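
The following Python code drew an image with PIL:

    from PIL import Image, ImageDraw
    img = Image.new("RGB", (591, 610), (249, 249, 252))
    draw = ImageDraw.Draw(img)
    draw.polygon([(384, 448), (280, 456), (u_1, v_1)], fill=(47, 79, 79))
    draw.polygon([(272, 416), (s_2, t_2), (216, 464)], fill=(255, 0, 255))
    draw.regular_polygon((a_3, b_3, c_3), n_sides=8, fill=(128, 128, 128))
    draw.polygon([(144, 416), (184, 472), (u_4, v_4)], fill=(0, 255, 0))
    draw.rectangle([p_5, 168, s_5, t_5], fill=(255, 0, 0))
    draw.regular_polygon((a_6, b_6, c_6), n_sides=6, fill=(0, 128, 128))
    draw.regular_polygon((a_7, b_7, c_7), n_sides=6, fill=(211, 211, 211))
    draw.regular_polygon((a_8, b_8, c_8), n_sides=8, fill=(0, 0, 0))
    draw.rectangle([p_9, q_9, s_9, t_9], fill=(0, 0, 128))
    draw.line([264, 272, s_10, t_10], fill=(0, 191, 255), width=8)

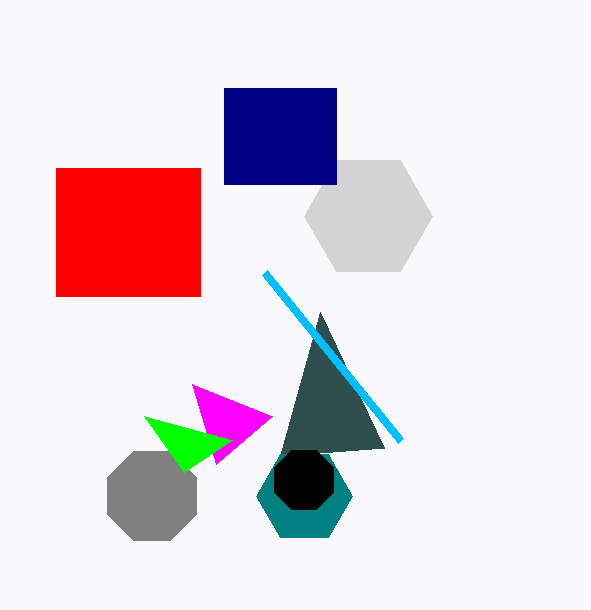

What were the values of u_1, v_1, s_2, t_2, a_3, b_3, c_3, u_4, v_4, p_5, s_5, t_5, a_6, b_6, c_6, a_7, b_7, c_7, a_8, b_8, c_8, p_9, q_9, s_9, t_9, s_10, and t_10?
u_1 = 320; v_1 = 312; s_2 = 192; t_2 = 384; a_3 = 152; b_3 = 496; c_3 = 48; u_4 = 232; v_4 = 440; p_5 = 56; s_5 = 200; t_5 = 296; a_6 = 304; b_6 = 496; c_6 = 48; a_7 = 368; b_7 = 216; c_7 = 64; a_8 = 304; b_8 = 480; c_8 = 32; p_9 = 224; q_9 = 88; s_9 = 336; t_9 = 184; s_10 = 400; t_10 = 440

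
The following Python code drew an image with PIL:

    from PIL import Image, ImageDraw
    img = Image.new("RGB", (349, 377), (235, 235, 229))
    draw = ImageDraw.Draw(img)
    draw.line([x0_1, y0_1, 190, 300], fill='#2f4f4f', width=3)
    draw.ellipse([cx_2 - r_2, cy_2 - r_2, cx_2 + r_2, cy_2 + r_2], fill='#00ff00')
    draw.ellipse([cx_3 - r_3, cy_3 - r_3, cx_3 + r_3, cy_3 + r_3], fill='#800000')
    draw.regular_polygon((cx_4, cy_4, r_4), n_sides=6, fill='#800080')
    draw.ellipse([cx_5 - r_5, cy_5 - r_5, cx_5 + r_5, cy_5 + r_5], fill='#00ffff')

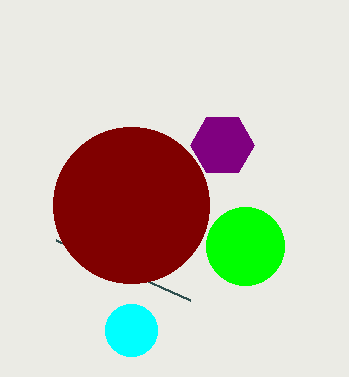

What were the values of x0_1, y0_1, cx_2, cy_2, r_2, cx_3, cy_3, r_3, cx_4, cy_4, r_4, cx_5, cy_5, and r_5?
x0_1 = 56
y0_1 = 240
cx_2 = 245
cy_2 = 246
r_2 = 39
cx_3 = 131
cy_3 = 205
r_3 = 78
cx_4 = 222
cy_4 = 145
r_4 = 32
cx_5 = 131
cy_5 = 330
r_5 = 26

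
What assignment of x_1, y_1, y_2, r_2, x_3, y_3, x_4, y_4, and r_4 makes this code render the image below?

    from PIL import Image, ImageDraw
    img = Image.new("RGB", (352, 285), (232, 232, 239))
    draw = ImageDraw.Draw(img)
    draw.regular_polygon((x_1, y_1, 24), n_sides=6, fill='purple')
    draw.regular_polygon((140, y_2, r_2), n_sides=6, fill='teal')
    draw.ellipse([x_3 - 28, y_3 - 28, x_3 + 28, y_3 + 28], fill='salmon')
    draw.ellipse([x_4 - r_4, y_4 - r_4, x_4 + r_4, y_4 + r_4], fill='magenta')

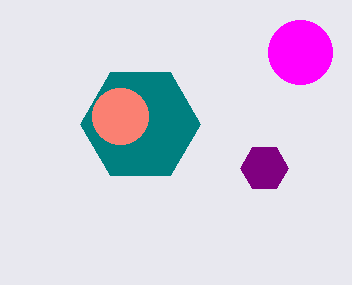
x_1 = 264, y_1 = 168, y_2 = 124, r_2 = 60, x_3 = 120, y_3 = 116, x_4 = 300, y_4 = 52, r_4 = 32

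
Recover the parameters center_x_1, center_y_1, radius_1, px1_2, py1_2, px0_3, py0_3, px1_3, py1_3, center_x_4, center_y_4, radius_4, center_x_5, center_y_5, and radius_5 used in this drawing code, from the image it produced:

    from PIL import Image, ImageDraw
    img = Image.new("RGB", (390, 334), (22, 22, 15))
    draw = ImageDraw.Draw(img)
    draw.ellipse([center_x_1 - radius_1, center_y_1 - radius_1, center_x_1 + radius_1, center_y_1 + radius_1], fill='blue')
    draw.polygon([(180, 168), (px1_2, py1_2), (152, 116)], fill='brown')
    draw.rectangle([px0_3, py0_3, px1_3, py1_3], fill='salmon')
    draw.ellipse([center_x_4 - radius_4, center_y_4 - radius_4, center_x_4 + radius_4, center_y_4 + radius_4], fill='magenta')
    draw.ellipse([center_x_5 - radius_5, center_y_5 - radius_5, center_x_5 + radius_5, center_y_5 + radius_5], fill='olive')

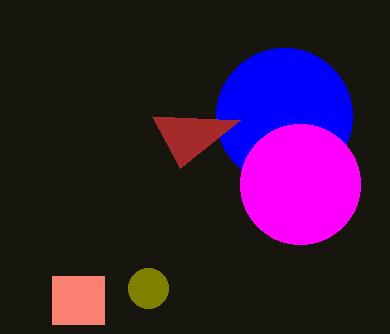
center_x_1 = 284; center_y_1 = 116; radius_1 = 68; px1_2 = 240; py1_2 = 120; px0_3 = 52; py0_3 = 276; px1_3 = 104; py1_3 = 324; center_x_4 = 300; center_y_4 = 184; radius_4 = 60; center_x_5 = 148; center_y_5 = 288; radius_5 = 20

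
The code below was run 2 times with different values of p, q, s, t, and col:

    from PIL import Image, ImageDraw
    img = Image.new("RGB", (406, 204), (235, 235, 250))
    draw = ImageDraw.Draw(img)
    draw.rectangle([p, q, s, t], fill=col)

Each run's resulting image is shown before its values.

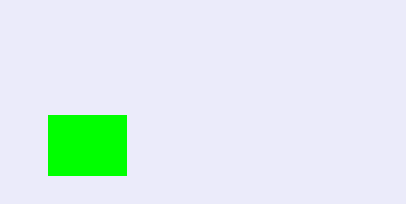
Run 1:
p = 48; q = 115; s = 126; t = 175; col = 'lime'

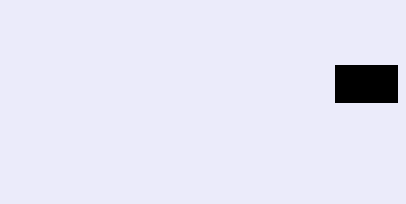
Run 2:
p = 335, q = 65, s = 397, t = 102, col = 'black'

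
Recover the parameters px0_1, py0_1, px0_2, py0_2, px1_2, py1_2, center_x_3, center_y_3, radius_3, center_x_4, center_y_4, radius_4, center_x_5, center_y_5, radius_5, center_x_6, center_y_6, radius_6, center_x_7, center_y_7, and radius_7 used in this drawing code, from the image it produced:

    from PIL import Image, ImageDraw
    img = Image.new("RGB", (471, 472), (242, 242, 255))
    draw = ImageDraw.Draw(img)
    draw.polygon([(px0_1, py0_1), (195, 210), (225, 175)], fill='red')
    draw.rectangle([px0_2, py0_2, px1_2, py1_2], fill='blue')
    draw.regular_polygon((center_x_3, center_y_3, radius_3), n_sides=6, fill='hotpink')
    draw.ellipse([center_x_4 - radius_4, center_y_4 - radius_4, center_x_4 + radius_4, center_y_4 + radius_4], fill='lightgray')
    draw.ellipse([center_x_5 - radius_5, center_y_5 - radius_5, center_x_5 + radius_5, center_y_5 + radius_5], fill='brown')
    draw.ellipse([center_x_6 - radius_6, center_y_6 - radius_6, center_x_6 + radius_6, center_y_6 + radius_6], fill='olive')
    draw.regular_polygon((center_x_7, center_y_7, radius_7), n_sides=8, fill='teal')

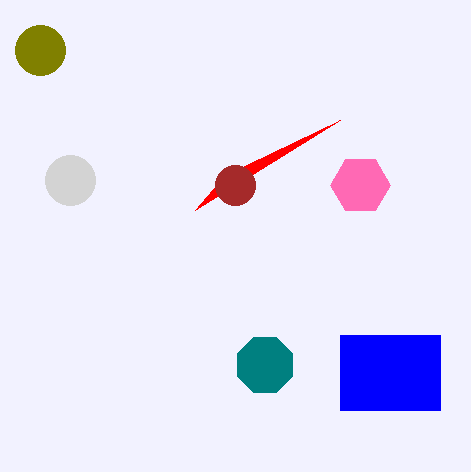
px0_1 = 340, py0_1 = 120, px0_2 = 340, py0_2 = 335, px1_2 = 440, py1_2 = 410, center_x_3 = 360, center_y_3 = 185, radius_3 = 30, center_x_4 = 70, center_y_4 = 180, radius_4 = 25, center_x_5 = 235, center_y_5 = 185, radius_5 = 20, center_x_6 = 40, center_y_6 = 50, radius_6 = 25, center_x_7 = 265, center_y_7 = 365, radius_7 = 30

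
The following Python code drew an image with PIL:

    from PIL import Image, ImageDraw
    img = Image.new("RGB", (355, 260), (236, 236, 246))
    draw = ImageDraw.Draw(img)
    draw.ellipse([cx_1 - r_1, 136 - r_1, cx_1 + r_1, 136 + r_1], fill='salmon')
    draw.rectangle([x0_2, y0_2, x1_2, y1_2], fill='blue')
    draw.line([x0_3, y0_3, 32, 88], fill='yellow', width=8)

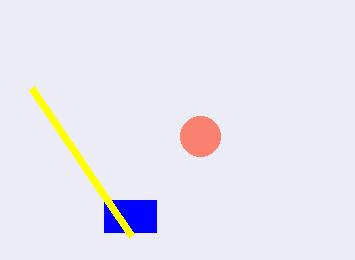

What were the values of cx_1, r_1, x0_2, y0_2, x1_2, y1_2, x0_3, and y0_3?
cx_1 = 200
r_1 = 20
x0_2 = 104
y0_2 = 200
x1_2 = 156
y1_2 = 232
x0_3 = 132
y0_3 = 236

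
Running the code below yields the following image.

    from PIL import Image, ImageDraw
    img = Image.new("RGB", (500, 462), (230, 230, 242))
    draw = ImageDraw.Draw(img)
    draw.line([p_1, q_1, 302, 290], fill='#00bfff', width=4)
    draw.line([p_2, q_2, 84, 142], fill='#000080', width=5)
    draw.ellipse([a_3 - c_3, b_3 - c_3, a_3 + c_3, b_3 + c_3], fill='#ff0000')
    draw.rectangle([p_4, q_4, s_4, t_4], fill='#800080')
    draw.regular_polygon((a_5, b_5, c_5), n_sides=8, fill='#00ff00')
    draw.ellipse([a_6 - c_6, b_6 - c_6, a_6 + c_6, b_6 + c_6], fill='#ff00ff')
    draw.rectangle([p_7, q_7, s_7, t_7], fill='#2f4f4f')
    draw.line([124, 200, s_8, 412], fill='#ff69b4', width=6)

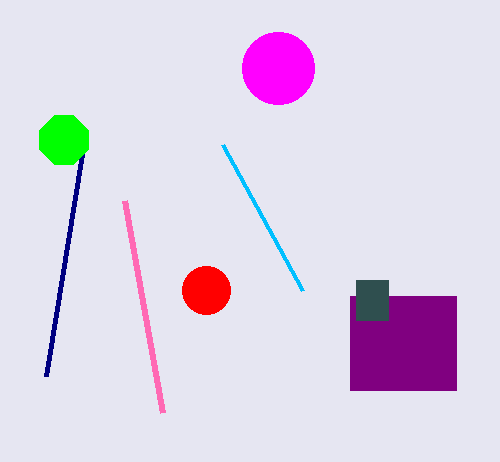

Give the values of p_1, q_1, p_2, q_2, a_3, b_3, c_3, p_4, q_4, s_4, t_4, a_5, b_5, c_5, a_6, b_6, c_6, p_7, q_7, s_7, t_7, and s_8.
p_1 = 222, q_1 = 144, p_2 = 46, q_2 = 376, a_3 = 206, b_3 = 290, c_3 = 24, p_4 = 350, q_4 = 296, s_4 = 456, t_4 = 390, a_5 = 64, b_5 = 140, c_5 = 26, a_6 = 278, b_6 = 68, c_6 = 36, p_7 = 356, q_7 = 280, s_7 = 388, t_7 = 320, s_8 = 162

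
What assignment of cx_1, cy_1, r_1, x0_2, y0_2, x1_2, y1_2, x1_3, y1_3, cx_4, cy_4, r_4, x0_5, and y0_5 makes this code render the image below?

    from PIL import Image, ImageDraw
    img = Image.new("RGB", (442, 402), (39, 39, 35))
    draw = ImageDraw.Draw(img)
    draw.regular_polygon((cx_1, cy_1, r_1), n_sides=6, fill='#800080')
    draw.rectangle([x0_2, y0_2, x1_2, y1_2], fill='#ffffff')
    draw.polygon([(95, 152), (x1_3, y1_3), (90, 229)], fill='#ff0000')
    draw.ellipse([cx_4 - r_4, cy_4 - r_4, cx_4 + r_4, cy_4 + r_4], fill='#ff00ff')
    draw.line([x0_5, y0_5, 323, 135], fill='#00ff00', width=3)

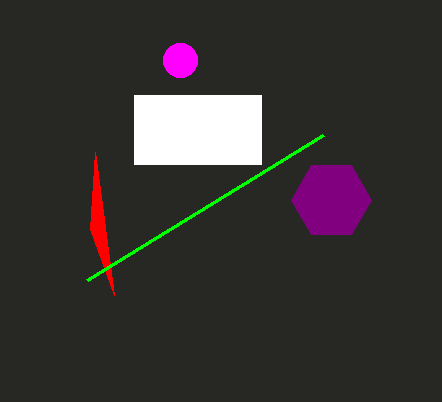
cx_1 = 331
cy_1 = 200
r_1 = 40
x0_2 = 134
y0_2 = 95
x1_2 = 261
y1_2 = 164
x1_3 = 114
y1_3 = 295
cx_4 = 180
cy_4 = 60
r_4 = 17
x0_5 = 87
y0_5 = 280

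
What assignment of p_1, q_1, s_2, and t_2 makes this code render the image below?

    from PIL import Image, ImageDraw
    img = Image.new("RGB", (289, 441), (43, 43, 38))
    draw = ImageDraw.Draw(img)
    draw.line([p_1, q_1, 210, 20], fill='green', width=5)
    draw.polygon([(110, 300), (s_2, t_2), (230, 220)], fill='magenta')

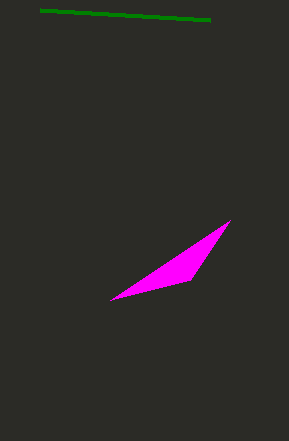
p_1 = 40
q_1 = 10
s_2 = 190
t_2 = 280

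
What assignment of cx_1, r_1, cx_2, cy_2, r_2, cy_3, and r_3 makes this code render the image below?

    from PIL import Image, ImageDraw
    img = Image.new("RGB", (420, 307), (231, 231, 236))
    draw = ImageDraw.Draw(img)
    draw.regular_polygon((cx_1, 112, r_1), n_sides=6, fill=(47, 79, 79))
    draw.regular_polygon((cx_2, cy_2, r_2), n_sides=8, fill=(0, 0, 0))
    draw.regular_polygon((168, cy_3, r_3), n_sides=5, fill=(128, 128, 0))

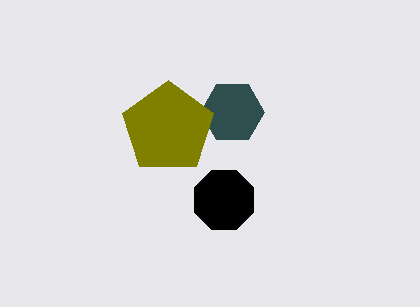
cx_1 = 232; r_1 = 32; cx_2 = 224; cy_2 = 200; r_2 = 32; cy_3 = 128; r_3 = 48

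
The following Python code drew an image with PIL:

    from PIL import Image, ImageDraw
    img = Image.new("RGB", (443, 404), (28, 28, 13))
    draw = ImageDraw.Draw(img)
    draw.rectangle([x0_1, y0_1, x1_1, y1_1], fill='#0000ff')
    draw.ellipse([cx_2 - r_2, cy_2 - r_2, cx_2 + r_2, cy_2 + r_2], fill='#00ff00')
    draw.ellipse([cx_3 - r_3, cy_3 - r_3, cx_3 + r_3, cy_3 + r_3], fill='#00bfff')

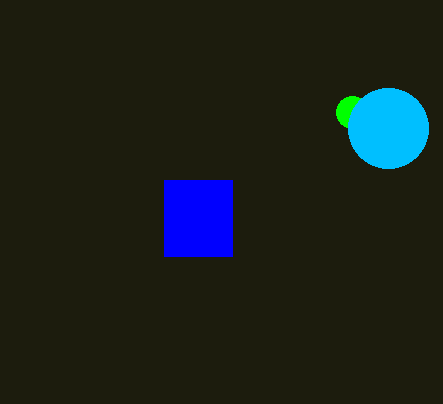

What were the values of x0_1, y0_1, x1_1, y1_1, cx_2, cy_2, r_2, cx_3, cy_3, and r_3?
x0_1 = 164; y0_1 = 180; x1_1 = 232; y1_1 = 256; cx_2 = 352; cy_2 = 112; r_2 = 16; cx_3 = 388; cy_3 = 128; r_3 = 40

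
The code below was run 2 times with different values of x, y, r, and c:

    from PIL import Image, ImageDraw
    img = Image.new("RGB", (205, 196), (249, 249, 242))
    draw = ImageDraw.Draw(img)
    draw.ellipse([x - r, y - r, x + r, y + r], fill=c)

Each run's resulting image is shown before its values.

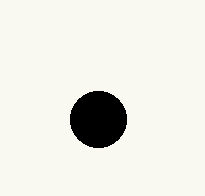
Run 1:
x = 98, y = 119, r = 28, c = 'black'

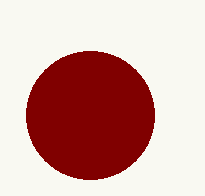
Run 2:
x = 90; y = 115; r = 64; c = 'maroon'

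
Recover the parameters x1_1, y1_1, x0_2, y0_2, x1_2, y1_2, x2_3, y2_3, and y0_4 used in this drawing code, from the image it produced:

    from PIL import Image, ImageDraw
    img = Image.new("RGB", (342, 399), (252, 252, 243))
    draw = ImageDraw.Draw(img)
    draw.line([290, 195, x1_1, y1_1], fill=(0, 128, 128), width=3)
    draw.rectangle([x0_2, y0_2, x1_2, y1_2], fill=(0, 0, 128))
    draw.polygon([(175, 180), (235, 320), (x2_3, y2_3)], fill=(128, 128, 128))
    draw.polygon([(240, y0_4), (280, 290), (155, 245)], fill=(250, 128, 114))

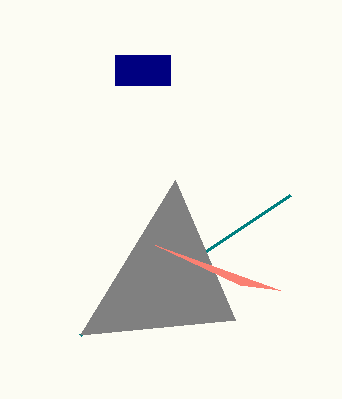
x1_1 = 80
y1_1 = 335
x0_2 = 115
y0_2 = 55
x1_2 = 170
y1_2 = 85
x2_3 = 80
y2_3 = 335
y0_4 = 285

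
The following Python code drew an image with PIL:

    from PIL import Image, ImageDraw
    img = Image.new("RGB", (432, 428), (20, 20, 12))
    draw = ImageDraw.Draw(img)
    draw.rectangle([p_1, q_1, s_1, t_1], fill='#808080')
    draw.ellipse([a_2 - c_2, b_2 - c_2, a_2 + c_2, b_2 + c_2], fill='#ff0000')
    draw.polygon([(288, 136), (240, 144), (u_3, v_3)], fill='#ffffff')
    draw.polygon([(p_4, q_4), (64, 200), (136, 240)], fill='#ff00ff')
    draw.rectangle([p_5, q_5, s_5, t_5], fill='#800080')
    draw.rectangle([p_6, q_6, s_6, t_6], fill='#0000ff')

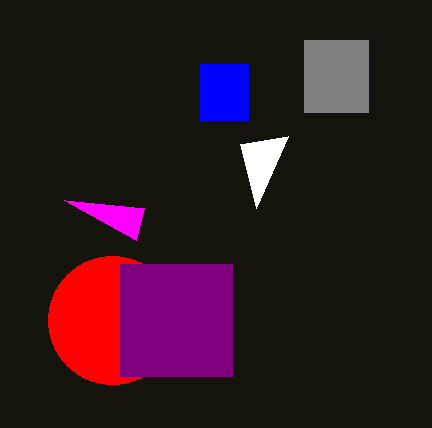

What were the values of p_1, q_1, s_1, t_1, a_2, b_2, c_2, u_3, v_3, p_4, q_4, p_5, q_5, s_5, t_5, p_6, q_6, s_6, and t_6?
p_1 = 304, q_1 = 40, s_1 = 368, t_1 = 112, a_2 = 112, b_2 = 320, c_2 = 64, u_3 = 256, v_3 = 208, p_4 = 144, q_4 = 208, p_5 = 120, q_5 = 264, s_5 = 232, t_5 = 376, p_6 = 200, q_6 = 64, s_6 = 248, t_6 = 120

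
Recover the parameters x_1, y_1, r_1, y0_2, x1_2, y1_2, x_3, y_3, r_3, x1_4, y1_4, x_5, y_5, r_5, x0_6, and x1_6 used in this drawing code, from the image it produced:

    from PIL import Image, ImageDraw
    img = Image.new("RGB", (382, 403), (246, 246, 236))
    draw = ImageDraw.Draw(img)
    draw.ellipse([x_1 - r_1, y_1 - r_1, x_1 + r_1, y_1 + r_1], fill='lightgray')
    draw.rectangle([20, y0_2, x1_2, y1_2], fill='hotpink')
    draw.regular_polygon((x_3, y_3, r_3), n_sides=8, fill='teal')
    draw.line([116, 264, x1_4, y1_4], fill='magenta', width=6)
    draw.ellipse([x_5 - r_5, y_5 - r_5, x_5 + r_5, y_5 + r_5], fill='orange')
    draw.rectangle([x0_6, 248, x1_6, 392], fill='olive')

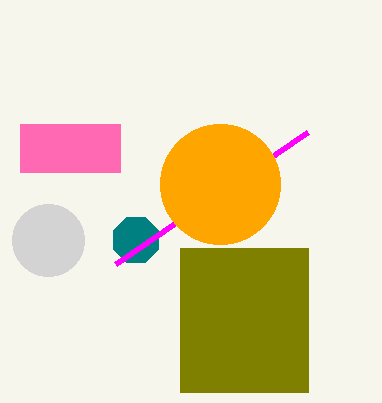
x_1 = 48
y_1 = 240
r_1 = 36
y0_2 = 124
x1_2 = 120
y1_2 = 172
x_3 = 136
y_3 = 240
r_3 = 24
x1_4 = 308
y1_4 = 132
x_5 = 220
y_5 = 184
r_5 = 60
x0_6 = 180
x1_6 = 308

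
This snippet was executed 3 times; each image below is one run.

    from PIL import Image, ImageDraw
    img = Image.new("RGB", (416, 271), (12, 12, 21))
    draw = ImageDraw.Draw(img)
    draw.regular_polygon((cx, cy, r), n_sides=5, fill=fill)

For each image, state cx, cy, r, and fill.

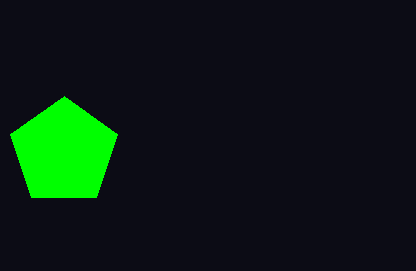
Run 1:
cx = 64
cy = 152
r = 56
fill = 'lime'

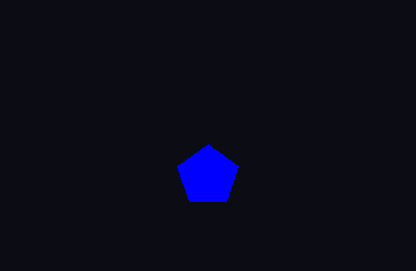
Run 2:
cx = 208, cy = 176, r = 32, fill = 'blue'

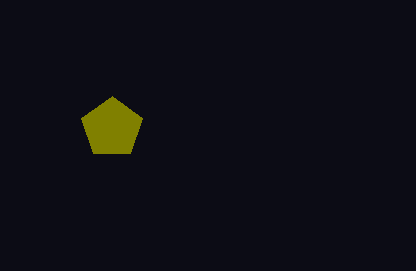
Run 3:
cx = 112; cy = 128; r = 32; fill = 'olive'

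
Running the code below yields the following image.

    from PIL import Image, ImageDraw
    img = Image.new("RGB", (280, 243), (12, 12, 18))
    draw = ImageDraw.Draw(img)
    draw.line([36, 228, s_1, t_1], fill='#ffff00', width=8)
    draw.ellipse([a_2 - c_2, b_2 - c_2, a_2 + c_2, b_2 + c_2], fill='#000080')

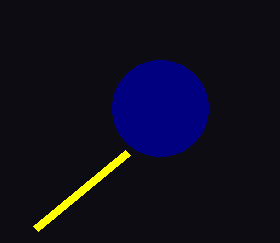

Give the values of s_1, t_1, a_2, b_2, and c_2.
s_1 = 128; t_1 = 152; a_2 = 160; b_2 = 108; c_2 = 48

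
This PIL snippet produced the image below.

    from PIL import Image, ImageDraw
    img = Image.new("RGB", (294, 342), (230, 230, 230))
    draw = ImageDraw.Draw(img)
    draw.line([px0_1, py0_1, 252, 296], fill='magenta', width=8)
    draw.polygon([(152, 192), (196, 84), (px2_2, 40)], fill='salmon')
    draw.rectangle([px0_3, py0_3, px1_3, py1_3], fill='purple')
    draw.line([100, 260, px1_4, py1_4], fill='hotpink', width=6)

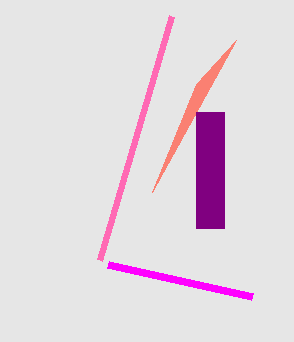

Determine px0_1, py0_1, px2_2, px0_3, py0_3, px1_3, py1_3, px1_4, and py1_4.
px0_1 = 108; py0_1 = 264; px2_2 = 236; px0_3 = 196; py0_3 = 112; px1_3 = 224; py1_3 = 228; px1_4 = 172; py1_4 = 16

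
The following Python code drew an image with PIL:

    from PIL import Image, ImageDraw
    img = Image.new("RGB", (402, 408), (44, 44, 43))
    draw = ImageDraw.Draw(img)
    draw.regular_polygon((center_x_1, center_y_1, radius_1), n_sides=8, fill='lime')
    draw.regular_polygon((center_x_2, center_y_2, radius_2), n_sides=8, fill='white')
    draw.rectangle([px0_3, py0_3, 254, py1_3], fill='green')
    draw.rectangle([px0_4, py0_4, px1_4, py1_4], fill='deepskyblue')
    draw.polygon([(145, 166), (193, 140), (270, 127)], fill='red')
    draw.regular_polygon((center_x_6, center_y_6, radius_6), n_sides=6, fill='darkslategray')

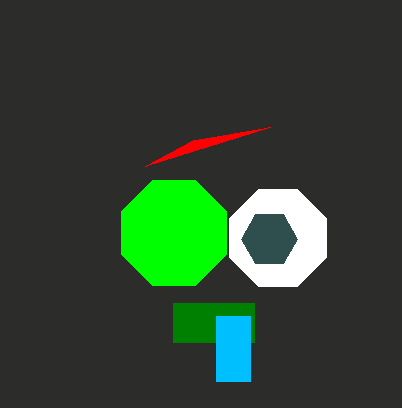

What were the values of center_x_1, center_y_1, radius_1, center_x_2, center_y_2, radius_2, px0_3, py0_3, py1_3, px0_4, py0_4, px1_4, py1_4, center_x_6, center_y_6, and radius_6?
center_x_1 = 174, center_y_1 = 233, radius_1 = 57, center_x_2 = 278, center_y_2 = 238, radius_2 = 52, px0_3 = 173, py0_3 = 303, py1_3 = 342, px0_4 = 216, py0_4 = 316, px1_4 = 250, py1_4 = 381, center_x_6 = 269, center_y_6 = 239, radius_6 = 28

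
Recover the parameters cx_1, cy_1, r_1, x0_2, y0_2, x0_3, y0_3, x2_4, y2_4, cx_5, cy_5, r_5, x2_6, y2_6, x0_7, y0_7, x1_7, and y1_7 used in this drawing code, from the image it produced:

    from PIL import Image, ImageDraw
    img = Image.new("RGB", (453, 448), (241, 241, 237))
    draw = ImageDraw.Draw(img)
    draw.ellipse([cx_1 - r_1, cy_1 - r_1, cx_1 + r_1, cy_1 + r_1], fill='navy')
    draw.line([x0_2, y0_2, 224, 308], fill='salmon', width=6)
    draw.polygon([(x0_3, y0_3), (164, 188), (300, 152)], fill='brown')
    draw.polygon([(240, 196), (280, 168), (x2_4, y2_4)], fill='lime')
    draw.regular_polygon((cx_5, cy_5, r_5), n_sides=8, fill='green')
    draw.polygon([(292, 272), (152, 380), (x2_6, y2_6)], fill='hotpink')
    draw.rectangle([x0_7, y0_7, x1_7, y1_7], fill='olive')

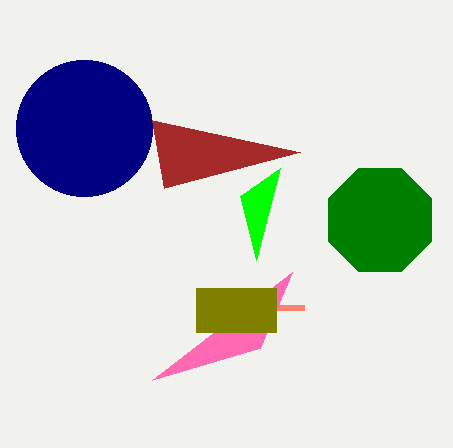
cx_1 = 84
cy_1 = 128
r_1 = 68
x0_2 = 304
y0_2 = 308
x0_3 = 152
y0_3 = 120
x2_4 = 256
y2_4 = 260
cx_5 = 380
cy_5 = 220
r_5 = 56
x2_6 = 260
y2_6 = 348
x0_7 = 196
y0_7 = 288
x1_7 = 276
y1_7 = 332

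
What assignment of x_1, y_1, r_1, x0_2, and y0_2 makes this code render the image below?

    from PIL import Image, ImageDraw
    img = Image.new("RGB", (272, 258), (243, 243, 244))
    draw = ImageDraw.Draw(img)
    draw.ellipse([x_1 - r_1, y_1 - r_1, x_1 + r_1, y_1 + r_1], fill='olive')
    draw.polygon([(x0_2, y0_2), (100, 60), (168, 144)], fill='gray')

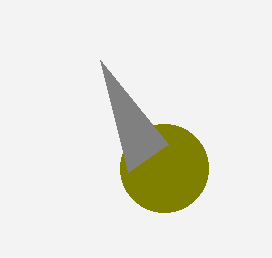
x_1 = 164; y_1 = 168; r_1 = 44; x0_2 = 128; y0_2 = 172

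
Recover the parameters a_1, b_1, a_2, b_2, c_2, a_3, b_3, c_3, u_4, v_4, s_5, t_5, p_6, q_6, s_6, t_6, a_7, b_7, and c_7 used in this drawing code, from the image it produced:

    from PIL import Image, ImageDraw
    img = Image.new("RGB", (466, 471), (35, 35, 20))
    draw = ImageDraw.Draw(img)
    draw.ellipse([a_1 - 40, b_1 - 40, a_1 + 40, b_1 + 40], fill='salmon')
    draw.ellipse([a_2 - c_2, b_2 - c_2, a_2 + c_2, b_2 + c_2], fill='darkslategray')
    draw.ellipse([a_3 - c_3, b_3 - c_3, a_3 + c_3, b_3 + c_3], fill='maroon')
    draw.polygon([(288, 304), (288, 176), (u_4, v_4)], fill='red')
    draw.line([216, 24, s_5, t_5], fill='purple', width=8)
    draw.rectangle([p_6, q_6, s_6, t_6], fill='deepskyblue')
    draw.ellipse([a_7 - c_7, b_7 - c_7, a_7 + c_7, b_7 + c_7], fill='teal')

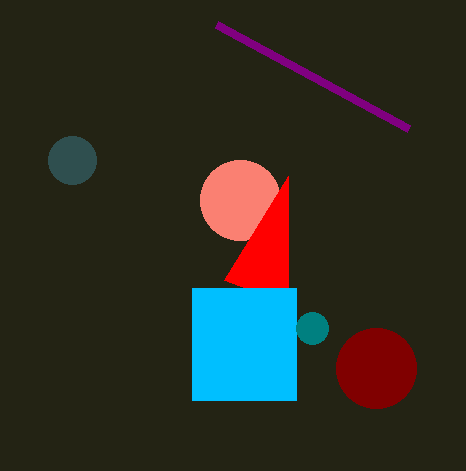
a_1 = 240; b_1 = 200; a_2 = 72; b_2 = 160; c_2 = 24; a_3 = 376; b_3 = 368; c_3 = 40; u_4 = 224; v_4 = 280; s_5 = 408; t_5 = 128; p_6 = 192; q_6 = 288; s_6 = 296; t_6 = 400; a_7 = 312; b_7 = 328; c_7 = 16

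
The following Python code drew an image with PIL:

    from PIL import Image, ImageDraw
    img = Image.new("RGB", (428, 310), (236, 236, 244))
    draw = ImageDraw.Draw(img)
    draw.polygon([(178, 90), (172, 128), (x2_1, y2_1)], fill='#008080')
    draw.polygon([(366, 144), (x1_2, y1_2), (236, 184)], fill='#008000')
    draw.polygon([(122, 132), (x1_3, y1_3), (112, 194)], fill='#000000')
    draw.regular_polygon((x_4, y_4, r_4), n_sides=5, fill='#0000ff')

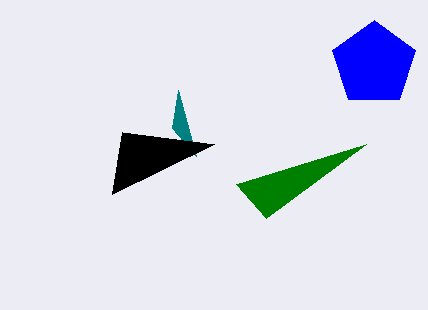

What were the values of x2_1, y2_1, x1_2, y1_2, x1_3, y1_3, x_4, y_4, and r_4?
x2_1 = 196; y2_1 = 156; x1_2 = 266; y1_2 = 218; x1_3 = 214; y1_3 = 144; x_4 = 374; y_4 = 64; r_4 = 44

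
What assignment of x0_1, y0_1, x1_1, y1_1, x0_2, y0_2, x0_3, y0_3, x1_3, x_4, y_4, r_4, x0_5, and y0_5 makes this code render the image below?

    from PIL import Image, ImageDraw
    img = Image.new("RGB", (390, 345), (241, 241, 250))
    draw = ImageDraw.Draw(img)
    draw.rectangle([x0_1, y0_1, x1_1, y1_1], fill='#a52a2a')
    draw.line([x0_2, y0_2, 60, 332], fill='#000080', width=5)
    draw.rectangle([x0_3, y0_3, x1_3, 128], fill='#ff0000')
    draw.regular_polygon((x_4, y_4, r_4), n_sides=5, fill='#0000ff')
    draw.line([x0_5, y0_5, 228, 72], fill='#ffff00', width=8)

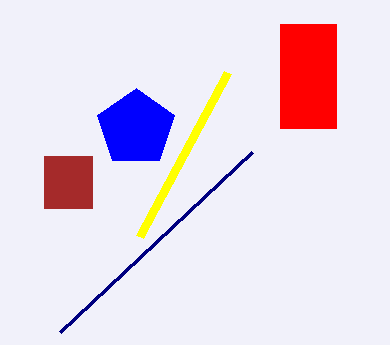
x0_1 = 44
y0_1 = 156
x1_1 = 92
y1_1 = 208
x0_2 = 252
y0_2 = 152
x0_3 = 280
y0_3 = 24
x1_3 = 336
x_4 = 136
y_4 = 128
r_4 = 40
x0_5 = 140
y0_5 = 236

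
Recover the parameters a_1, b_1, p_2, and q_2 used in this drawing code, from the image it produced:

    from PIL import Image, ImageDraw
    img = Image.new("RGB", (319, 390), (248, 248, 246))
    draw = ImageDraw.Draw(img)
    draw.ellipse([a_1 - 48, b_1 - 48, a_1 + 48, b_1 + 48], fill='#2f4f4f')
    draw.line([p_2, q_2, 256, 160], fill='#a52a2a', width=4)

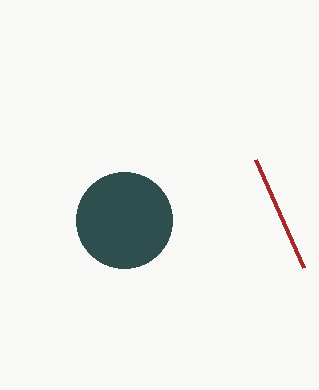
a_1 = 124; b_1 = 220; p_2 = 304; q_2 = 268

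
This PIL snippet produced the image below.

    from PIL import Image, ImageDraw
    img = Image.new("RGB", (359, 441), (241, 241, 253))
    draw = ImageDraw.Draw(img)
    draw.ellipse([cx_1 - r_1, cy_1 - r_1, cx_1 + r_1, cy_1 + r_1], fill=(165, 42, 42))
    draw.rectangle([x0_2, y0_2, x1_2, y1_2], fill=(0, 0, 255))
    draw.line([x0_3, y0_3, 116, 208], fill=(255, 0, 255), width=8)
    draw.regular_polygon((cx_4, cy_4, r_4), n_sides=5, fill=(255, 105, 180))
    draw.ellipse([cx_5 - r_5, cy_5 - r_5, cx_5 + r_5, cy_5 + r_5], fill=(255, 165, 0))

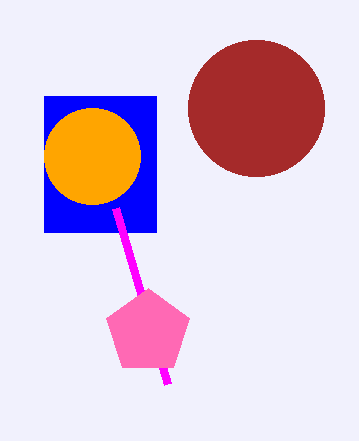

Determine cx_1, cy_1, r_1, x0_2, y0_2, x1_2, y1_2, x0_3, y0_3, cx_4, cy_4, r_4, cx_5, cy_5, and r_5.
cx_1 = 256; cy_1 = 108; r_1 = 68; x0_2 = 44; y0_2 = 96; x1_2 = 156; y1_2 = 232; x0_3 = 168; y0_3 = 384; cx_4 = 148; cy_4 = 332; r_4 = 44; cx_5 = 92; cy_5 = 156; r_5 = 48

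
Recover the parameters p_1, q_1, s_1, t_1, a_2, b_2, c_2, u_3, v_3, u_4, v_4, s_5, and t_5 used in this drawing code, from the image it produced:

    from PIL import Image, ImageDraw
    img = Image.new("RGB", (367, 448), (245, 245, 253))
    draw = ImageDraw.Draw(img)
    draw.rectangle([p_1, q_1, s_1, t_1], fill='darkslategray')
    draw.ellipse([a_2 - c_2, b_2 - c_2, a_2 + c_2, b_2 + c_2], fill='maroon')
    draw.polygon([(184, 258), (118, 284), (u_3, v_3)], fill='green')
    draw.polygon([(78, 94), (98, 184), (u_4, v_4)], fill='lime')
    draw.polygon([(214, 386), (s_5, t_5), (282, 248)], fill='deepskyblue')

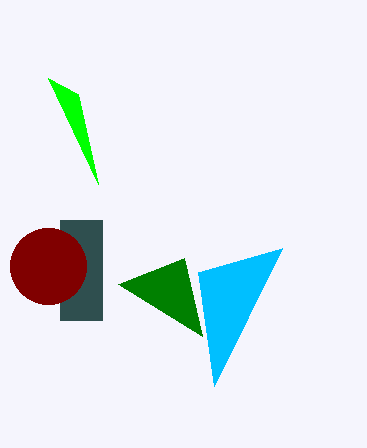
p_1 = 60; q_1 = 220; s_1 = 102; t_1 = 320; a_2 = 48; b_2 = 266; c_2 = 38; u_3 = 202; v_3 = 336; u_4 = 48; v_4 = 78; s_5 = 198; t_5 = 272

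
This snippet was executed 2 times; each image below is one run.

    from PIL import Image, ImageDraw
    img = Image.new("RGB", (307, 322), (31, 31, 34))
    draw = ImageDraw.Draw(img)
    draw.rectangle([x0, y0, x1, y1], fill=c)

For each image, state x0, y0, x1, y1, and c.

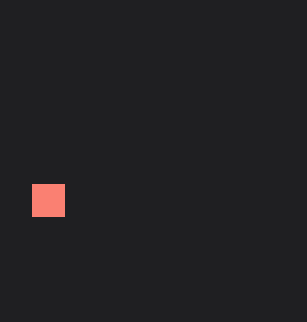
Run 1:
x0 = 32, y0 = 184, x1 = 64, y1 = 216, c = 'salmon'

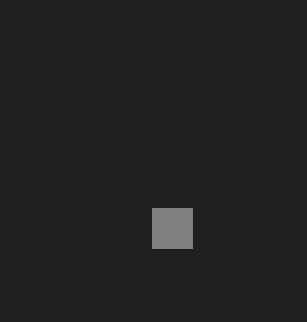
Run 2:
x0 = 152
y0 = 208
x1 = 192
y1 = 248
c = 'gray'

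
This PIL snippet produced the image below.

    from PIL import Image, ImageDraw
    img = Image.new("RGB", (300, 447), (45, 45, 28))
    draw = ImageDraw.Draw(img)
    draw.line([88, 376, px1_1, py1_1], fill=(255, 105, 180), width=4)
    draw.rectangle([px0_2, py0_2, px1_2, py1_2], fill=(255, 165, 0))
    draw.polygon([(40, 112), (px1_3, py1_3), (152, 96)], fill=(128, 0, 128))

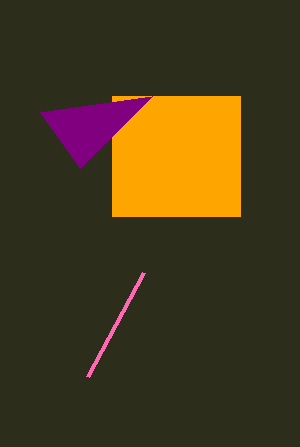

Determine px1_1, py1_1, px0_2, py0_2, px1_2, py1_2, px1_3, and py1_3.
px1_1 = 144; py1_1 = 272; px0_2 = 112; py0_2 = 96; px1_2 = 240; py1_2 = 216; px1_3 = 80; py1_3 = 168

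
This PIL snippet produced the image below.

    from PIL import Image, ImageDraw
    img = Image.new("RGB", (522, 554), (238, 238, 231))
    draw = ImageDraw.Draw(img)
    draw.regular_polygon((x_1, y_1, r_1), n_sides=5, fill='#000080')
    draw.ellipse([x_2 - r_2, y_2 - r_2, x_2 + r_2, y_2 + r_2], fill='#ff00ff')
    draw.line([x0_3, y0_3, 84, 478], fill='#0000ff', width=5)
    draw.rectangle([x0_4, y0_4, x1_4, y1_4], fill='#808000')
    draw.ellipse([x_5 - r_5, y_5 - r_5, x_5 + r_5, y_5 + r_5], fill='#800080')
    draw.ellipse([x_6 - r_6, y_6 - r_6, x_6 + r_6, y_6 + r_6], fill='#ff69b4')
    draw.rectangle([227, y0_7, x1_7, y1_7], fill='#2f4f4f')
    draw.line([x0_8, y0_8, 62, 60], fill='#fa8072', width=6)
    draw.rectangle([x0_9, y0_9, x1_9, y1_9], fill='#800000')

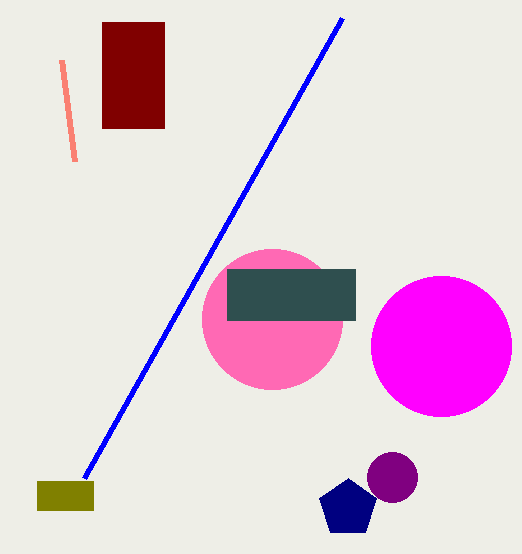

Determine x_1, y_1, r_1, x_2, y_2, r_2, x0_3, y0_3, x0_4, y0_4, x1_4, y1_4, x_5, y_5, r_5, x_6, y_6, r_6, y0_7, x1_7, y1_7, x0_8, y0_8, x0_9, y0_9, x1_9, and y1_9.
x_1 = 348, y_1 = 508, r_1 = 30, x_2 = 441, y_2 = 346, r_2 = 70, x0_3 = 342, y0_3 = 18, x0_4 = 37, y0_4 = 481, x1_4 = 93, y1_4 = 510, x_5 = 392, y_5 = 477, r_5 = 25, x_6 = 272, y_6 = 319, r_6 = 70, y0_7 = 269, x1_7 = 355, y1_7 = 320, x0_8 = 75, y0_8 = 161, x0_9 = 102, y0_9 = 22, x1_9 = 164, y1_9 = 128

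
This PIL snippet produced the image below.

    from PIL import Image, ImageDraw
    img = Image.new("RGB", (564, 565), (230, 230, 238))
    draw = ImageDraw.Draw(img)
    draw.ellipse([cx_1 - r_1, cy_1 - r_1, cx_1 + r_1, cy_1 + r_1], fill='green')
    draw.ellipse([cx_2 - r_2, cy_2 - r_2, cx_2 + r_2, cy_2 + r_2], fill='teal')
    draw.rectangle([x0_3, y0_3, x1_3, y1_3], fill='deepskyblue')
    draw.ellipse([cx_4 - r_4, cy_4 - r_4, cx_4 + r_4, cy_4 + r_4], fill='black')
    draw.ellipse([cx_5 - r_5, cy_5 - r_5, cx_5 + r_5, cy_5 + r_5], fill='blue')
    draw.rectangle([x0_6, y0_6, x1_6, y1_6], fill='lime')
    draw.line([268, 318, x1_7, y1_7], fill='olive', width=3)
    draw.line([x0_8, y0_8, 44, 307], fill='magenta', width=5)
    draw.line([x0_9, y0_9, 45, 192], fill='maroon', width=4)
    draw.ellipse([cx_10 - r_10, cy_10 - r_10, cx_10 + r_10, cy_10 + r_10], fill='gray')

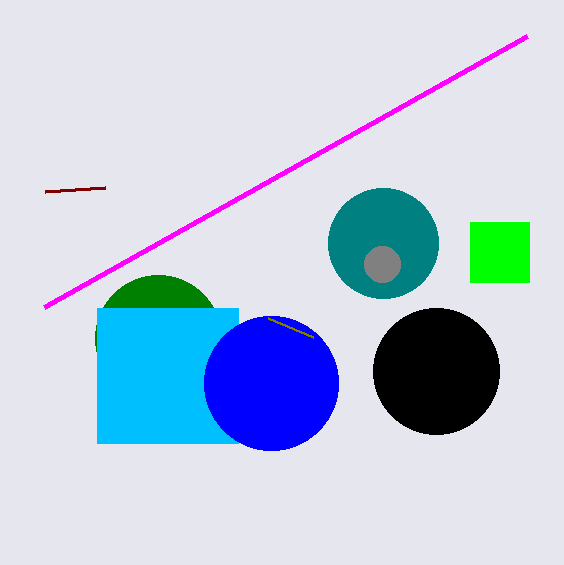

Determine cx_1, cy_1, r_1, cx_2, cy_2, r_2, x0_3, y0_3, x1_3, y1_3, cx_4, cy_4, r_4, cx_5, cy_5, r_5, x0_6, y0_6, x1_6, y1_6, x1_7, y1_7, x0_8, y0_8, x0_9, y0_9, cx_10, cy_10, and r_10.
cx_1 = 158, cy_1 = 338, r_1 = 63, cx_2 = 383, cy_2 = 243, r_2 = 55, x0_3 = 97, y0_3 = 308, x1_3 = 238, y1_3 = 443, cx_4 = 436, cy_4 = 371, r_4 = 63, cx_5 = 271, cy_5 = 383, r_5 = 67, x0_6 = 470, y0_6 = 222, x1_6 = 529, y1_6 = 282, x1_7 = 313, y1_7 = 337, x0_8 = 527, y0_8 = 36, x0_9 = 105, y0_9 = 188, cx_10 = 382, cy_10 = 264, r_10 = 18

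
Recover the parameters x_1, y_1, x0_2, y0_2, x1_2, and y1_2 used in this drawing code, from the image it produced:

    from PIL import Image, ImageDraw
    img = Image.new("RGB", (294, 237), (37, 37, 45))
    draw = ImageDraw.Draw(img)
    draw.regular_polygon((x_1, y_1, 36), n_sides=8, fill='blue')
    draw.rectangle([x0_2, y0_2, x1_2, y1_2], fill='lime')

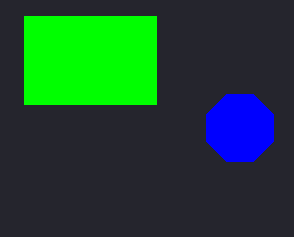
x_1 = 240; y_1 = 128; x0_2 = 24; y0_2 = 16; x1_2 = 156; y1_2 = 104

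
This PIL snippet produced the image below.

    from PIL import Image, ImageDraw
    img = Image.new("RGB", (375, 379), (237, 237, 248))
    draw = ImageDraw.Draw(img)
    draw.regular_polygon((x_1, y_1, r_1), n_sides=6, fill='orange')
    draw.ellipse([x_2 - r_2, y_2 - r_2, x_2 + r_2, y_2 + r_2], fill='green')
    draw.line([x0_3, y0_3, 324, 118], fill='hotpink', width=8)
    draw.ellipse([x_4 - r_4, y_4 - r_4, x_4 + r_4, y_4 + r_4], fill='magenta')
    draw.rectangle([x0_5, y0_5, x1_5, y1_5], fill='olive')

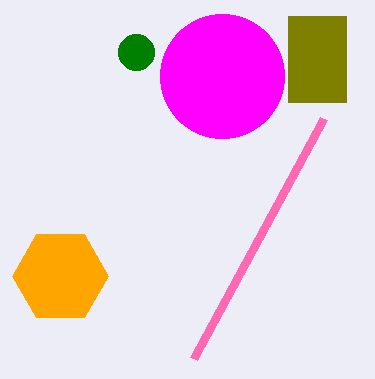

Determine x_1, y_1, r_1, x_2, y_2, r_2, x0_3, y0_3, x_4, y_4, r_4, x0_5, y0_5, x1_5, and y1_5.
x_1 = 60
y_1 = 276
r_1 = 48
x_2 = 136
y_2 = 52
r_2 = 18
x0_3 = 194
y0_3 = 358
x_4 = 222
y_4 = 76
r_4 = 62
x0_5 = 288
y0_5 = 16
x1_5 = 346
y1_5 = 102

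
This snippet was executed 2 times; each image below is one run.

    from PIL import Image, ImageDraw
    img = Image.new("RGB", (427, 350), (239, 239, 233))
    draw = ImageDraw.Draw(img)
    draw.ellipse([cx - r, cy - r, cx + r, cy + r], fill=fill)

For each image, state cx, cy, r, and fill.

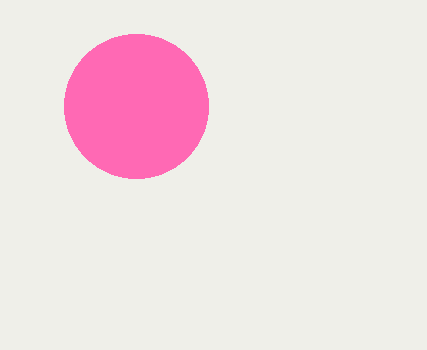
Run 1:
cx = 136; cy = 106; r = 72; fill = 'hotpink'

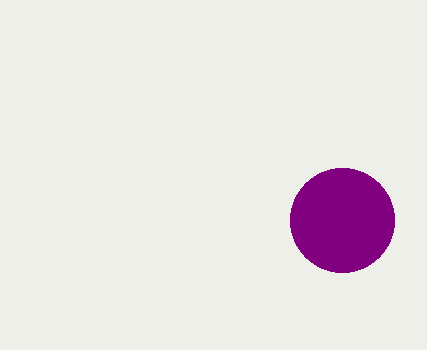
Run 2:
cx = 342; cy = 220; r = 52; fill = 'purple'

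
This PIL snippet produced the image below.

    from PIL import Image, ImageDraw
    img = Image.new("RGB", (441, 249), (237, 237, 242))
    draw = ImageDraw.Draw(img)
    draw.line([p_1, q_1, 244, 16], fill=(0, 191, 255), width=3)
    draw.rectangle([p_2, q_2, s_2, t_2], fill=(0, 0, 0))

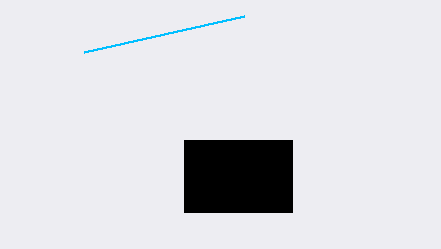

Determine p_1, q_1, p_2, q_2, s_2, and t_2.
p_1 = 84; q_1 = 52; p_2 = 184; q_2 = 140; s_2 = 292; t_2 = 212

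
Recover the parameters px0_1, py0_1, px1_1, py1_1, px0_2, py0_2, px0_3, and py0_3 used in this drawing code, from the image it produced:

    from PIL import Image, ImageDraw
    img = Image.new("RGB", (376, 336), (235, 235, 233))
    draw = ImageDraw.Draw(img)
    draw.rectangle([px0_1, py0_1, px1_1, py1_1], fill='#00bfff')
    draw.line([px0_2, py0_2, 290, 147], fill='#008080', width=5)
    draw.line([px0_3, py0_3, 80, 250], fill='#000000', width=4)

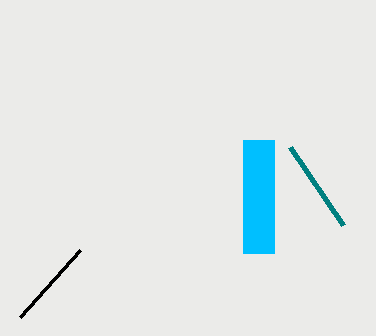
px0_1 = 243, py0_1 = 140, px1_1 = 274, py1_1 = 253, px0_2 = 343, py0_2 = 225, px0_3 = 20, py0_3 = 317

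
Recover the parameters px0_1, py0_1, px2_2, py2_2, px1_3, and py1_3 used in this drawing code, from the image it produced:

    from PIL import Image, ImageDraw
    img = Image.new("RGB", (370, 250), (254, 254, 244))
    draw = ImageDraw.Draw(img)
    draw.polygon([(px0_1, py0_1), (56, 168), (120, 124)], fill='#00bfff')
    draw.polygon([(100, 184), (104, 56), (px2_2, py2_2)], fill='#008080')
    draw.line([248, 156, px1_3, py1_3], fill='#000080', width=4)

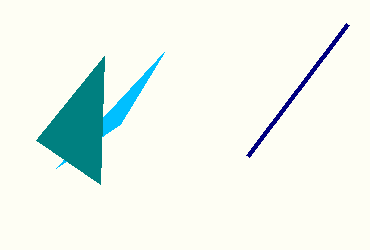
px0_1 = 164
py0_1 = 52
px2_2 = 36
py2_2 = 140
px1_3 = 348
py1_3 = 24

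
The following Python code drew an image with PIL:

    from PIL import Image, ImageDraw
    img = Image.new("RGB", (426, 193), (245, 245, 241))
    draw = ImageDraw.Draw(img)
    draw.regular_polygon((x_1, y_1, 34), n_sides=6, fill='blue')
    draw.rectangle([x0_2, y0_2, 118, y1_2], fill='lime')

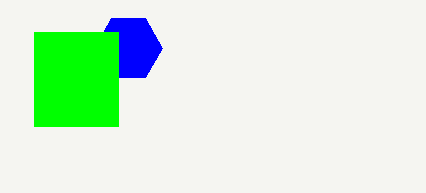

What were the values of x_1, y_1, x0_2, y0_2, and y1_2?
x_1 = 128; y_1 = 48; x0_2 = 34; y0_2 = 32; y1_2 = 126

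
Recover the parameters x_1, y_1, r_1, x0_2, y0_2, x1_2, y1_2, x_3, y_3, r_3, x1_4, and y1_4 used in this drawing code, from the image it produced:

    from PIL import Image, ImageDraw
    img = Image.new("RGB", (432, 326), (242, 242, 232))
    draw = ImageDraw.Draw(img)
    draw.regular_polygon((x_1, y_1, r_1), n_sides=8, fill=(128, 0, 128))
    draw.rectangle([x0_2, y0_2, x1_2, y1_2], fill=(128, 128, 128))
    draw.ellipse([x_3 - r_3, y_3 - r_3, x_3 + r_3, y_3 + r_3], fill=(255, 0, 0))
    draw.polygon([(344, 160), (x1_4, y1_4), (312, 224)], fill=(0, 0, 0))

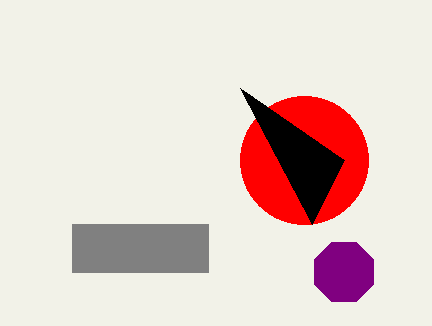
x_1 = 344, y_1 = 272, r_1 = 32, x0_2 = 72, y0_2 = 224, x1_2 = 208, y1_2 = 272, x_3 = 304, y_3 = 160, r_3 = 64, x1_4 = 240, y1_4 = 88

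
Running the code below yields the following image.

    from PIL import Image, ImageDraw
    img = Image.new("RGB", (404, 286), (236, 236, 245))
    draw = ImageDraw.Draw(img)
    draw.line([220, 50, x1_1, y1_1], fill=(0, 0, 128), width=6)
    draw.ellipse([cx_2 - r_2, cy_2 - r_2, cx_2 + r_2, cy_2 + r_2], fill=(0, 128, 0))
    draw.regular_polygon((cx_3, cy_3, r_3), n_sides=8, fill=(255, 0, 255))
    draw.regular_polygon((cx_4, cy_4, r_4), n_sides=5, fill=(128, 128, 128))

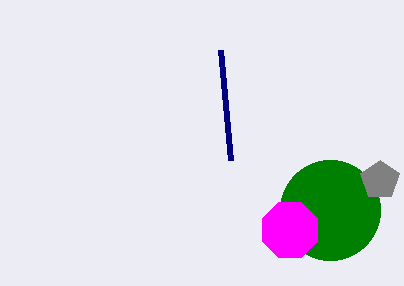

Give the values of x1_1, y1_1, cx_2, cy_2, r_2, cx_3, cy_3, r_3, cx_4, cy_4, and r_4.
x1_1 = 230
y1_1 = 160
cx_2 = 330
cy_2 = 210
r_2 = 50
cx_3 = 290
cy_3 = 230
r_3 = 30
cx_4 = 380
cy_4 = 180
r_4 = 20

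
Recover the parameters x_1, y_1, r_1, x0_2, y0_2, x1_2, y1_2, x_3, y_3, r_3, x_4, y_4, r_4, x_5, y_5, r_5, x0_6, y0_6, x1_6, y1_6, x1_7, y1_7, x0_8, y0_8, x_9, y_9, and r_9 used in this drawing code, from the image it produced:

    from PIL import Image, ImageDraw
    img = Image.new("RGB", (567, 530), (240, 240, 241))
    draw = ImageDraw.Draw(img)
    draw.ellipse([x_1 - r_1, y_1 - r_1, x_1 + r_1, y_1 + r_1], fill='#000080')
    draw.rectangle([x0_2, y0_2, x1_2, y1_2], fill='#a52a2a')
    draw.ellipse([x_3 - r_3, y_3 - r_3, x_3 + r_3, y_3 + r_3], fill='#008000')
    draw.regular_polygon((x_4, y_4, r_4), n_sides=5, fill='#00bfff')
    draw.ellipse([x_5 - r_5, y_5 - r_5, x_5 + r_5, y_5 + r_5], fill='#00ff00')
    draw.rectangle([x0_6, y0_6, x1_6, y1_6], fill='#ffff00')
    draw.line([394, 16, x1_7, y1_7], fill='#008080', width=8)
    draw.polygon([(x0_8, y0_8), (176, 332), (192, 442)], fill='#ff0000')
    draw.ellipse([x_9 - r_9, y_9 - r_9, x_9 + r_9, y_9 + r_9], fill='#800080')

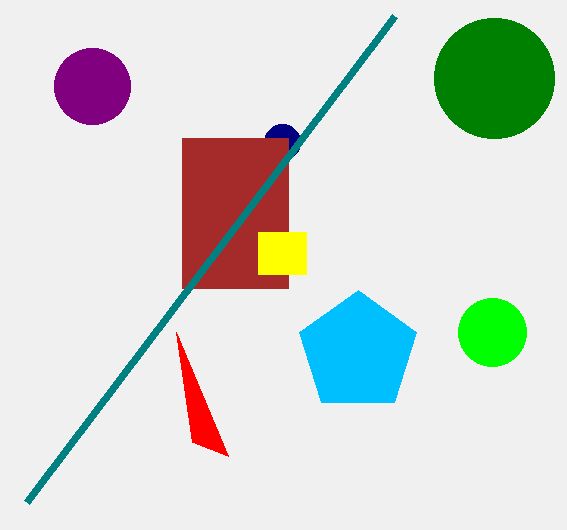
x_1 = 282, y_1 = 142, r_1 = 18, x0_2 = 182, y0_2 = 138, x1_2 = 288, y1_2 = 288, x_3 = 494, y_3 = 78, r_3 = 60, x_4 = 358, y_4 = 352, r_4 = 62, x_5 = 492, y_5 = 332, r_5 = 34, x0_6 = 258, y0_6 = 232, x1_6 = 306, y1_6 = 274, x1_7 = 26, y1_7 = 502, x0_8 = 228, y0_8 = 456, x_9 = 92, y_9 = 86, r_9 = 38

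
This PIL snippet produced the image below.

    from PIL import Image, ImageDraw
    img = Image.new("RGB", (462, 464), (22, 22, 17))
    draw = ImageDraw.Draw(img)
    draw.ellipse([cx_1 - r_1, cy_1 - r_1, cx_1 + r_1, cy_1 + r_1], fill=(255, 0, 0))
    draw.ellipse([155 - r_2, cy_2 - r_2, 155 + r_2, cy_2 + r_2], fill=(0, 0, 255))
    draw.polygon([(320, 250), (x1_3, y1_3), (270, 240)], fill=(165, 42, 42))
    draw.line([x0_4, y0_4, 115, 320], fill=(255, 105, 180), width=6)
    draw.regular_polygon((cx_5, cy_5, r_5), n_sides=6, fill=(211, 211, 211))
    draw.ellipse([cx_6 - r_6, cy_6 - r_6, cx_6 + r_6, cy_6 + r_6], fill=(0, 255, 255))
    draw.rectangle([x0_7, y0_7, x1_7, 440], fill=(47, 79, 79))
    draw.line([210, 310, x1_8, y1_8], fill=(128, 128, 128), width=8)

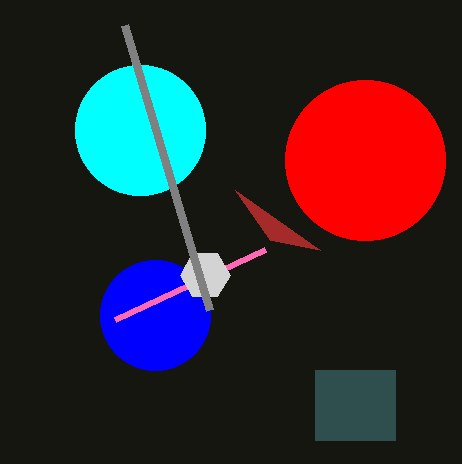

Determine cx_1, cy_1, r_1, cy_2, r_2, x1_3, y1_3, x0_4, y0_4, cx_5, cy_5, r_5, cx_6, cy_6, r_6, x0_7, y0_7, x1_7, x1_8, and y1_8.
cx_1 = 365
cy_1 = 160
r_1 = 80
cy_2 = 315
r_2 = 55
x1_3 = 235
y1_3 = 190
x0_4 = 265
y0_4 = 250
cx_5 = 205
cy_5 = 275
r_5 = 25
cx_6 = 140
cy_6 = 130
r_6 = 65
x0_7 = 315
y0_7 = 370
x1_7 = 395
x1_8 = 125
y1_8 = 25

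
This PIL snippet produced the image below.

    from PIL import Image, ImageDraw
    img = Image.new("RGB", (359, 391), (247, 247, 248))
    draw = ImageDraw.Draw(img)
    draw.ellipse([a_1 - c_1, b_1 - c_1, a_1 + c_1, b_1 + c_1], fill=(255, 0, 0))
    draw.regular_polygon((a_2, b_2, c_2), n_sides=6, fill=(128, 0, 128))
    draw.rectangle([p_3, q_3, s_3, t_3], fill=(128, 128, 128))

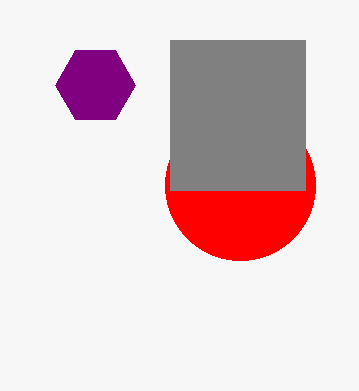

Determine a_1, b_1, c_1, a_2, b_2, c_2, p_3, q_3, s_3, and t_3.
a_1 = 240; b_1 = 185; c_1 = 75; a_2 = 95; b_2 = 85; c_2 = 40; p_3 = 170; q_3 = 40; s_3 = 305; t_3 = 190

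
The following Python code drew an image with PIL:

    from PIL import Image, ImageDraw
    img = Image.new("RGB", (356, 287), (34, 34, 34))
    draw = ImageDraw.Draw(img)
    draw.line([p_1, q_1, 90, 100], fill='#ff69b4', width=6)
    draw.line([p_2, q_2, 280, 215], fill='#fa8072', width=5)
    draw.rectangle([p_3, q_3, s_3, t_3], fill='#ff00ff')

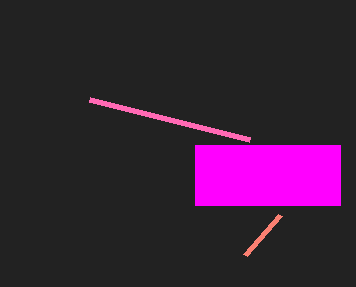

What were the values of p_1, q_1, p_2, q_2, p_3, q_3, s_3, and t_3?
p_1 = 250
q_1 = 140
p_2 = 245
q_2 = 255
p_3 = 195
q_3 = 145
s_3 = 340
t_3 = 205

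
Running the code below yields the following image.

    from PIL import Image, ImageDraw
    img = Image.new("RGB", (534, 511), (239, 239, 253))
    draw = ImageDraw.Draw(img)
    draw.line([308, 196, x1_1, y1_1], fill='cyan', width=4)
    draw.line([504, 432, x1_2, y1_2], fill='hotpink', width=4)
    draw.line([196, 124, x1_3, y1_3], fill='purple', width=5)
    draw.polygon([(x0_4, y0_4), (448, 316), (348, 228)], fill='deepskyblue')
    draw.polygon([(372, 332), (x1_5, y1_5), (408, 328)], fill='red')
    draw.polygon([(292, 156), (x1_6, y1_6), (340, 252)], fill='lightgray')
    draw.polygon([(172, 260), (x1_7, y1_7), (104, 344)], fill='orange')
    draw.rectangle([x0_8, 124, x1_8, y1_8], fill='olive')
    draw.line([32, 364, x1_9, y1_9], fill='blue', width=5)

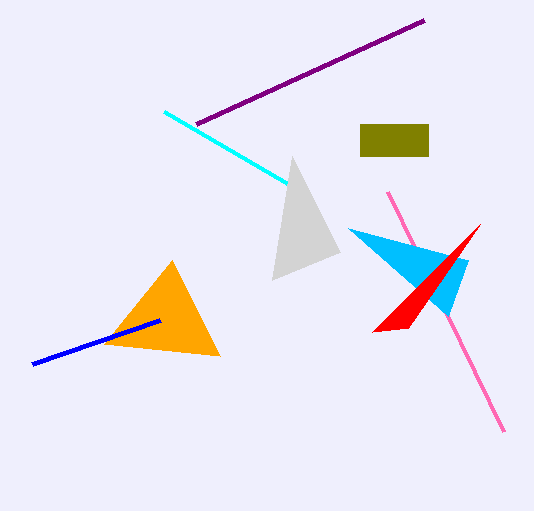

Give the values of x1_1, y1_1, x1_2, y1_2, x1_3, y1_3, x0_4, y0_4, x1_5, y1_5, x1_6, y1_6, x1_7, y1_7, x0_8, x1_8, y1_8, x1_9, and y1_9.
x1_1 = 164
y1_1 = 112
x1_2 = 388
y1_2 = 192
x1_3 = 424
y1_3 = 20
x0_4 = 468
y0_4 = 260
x1_5 = 480
y1_5 = 224
x1_6 = 272
y1_6 = 280
x1_7 = 220
y1_7 = 356
x0_8 = 360
x1_8 = 428
y1_8 = 156
x1_9 = 160
y1_9 = 320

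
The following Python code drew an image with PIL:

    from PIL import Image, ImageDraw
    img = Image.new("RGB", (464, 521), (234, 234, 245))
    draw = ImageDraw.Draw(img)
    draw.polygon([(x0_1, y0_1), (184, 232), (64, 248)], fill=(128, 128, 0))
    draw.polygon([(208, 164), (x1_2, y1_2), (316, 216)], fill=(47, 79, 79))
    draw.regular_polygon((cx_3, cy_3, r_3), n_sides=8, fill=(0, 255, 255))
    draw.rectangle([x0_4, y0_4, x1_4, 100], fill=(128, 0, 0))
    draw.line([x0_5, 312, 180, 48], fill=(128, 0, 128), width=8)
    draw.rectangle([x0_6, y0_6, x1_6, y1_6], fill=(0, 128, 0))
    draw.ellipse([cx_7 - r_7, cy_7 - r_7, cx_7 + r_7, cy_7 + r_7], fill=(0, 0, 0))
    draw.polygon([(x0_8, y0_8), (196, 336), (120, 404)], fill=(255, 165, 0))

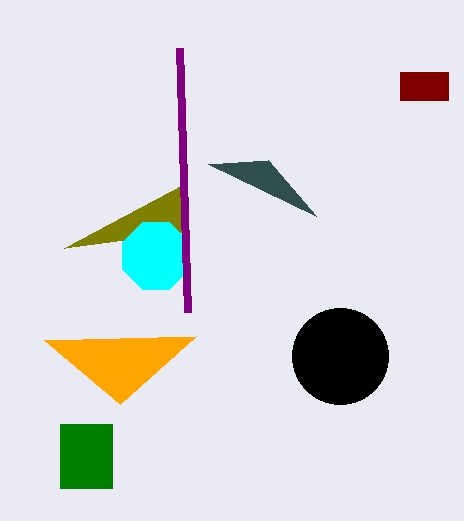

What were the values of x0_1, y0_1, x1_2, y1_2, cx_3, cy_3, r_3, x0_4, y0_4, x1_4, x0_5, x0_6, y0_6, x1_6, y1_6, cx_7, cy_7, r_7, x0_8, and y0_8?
x0_1 = 184
y0_1 = 184
x1_2 = 268
y1_2 = 160
cx_3 = 156
cy_3 = 256
r_3 = 36
x0_4 = 400
y0_4 = 72
x1_4 = 448
x0_5 = 188
x0_6 = 60
y0_6 = 424
x1_6 = 112
y1_6 = 488
cx_7 = 340
cy_7 = 356
r_7 = 48
x0_8 = 44
y0_8 = 340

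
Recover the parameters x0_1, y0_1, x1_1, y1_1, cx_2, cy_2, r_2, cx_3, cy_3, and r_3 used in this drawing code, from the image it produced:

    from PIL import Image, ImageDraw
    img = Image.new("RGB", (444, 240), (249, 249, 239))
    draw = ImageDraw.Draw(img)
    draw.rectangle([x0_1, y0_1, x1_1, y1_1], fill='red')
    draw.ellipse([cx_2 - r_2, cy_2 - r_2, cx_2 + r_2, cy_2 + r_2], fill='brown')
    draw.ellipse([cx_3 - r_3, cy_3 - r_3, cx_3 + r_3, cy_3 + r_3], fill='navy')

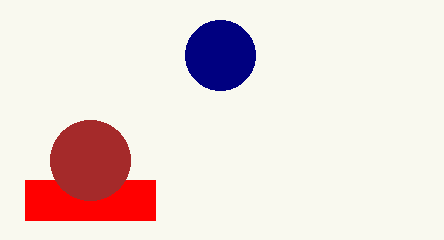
x0_1 = 25, y0_1 = 180, x1_1 = 155, y1_1 = 220, cx_2 = 90, cy_2 = 160, r_2 = 40, cx_3 = 220, cy_3 = 55, r_3 = 35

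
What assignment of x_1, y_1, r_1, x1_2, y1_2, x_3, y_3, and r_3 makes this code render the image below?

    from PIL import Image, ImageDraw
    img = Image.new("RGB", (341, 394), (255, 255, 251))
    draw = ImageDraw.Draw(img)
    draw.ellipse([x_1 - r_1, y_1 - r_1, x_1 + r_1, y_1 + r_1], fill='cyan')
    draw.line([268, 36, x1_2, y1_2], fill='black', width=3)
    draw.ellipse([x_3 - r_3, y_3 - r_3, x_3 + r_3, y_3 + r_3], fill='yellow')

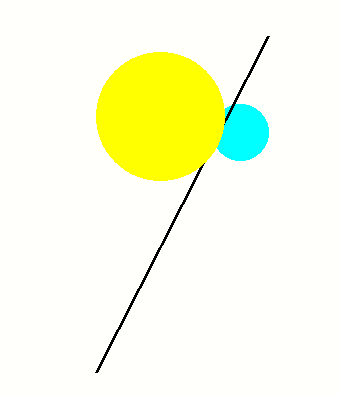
x_1 = 240; y_1 = 132; r_1 = 28; x1_2 = 96; y1_2 = 372; x_3 = 160; y_3 = 116; r_3 = 64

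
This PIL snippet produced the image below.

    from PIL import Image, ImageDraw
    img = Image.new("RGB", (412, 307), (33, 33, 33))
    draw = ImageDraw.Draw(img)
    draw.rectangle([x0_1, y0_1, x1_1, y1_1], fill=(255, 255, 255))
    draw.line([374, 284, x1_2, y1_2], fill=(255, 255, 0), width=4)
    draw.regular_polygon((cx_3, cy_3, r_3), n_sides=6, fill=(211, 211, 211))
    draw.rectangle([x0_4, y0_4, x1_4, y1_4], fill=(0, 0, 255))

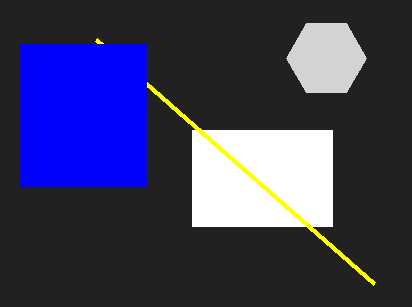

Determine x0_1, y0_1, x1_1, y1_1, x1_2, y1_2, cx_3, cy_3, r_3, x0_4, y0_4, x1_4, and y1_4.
x0_1 = 192; y0_1 = 130; x1_1 = 332; y1_1 = 226; x1_2 = 96; y1_2 = 40; cx_3 = 326; cy_3 = 58; r_3 = 40; x0_4 = 20; y0_4 = 44; x1_4 = 146; y1_4 = 186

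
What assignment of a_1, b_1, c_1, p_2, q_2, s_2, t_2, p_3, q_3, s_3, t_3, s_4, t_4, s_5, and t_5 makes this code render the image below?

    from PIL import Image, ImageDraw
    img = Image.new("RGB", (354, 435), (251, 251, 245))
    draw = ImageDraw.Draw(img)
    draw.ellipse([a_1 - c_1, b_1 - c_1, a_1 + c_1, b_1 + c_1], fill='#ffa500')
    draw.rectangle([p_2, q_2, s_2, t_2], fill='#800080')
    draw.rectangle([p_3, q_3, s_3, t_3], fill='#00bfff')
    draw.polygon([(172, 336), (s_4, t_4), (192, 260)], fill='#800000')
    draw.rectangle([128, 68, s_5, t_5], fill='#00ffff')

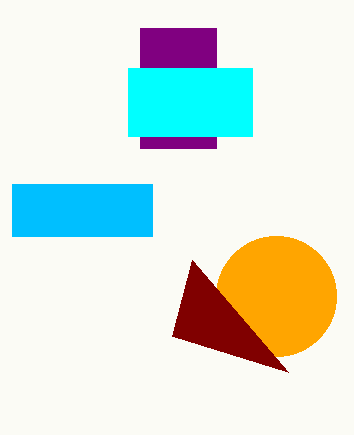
a_1 = 276; b_1 = 296; c_1 = 60; p_2 = 140; q_2 = 28; s_2 = 216; t_2 = 148; p_3 = 12; q_3 = 184; s_3 = 152; t_3 = 236; s_4 = 288; t_4 = 372; s_5 = 252; t_5 = 136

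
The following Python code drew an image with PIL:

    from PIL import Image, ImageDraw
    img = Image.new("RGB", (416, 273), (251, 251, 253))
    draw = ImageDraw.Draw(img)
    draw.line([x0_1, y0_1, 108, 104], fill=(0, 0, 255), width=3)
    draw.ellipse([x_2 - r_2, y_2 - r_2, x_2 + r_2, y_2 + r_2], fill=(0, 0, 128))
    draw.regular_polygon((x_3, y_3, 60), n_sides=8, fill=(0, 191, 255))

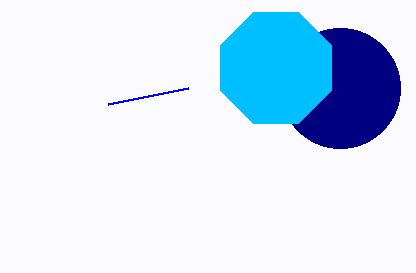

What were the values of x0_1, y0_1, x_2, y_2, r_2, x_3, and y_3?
x0_1 = 188, y0_1 = 88, x_2 = 340, y_2 = 88, r_2 = 60, x_3 = 276, y_3 = 68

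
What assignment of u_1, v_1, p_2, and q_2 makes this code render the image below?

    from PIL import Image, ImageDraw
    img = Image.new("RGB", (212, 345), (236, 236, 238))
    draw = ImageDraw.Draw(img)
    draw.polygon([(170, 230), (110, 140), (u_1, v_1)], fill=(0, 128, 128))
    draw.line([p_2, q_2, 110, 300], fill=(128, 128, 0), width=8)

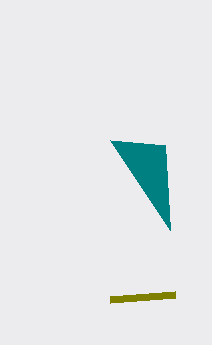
u_1 = 165; v_1 = 145; p_2 = 175; q_2 = 295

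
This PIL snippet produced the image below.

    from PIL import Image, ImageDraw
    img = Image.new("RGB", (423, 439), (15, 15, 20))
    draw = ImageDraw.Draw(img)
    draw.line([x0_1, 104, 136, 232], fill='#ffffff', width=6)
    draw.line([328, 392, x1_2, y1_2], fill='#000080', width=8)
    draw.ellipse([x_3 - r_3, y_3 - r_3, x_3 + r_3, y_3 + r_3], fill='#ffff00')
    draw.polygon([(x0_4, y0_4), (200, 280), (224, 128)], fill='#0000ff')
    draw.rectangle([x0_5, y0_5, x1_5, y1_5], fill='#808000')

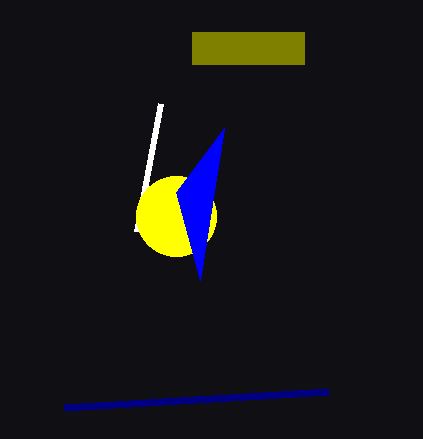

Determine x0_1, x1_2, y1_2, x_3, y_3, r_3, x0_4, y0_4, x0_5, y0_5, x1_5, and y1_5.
x0_1 = 160, x1_2 = 64, y1_2 = 408, x_3 = 176, y_3 = 216, r_3 = 40, x0_4 = 176, y0_4 = 192, x0_5 = 192, y0_5 = 32, x1_5 = 304, y1_5 = 64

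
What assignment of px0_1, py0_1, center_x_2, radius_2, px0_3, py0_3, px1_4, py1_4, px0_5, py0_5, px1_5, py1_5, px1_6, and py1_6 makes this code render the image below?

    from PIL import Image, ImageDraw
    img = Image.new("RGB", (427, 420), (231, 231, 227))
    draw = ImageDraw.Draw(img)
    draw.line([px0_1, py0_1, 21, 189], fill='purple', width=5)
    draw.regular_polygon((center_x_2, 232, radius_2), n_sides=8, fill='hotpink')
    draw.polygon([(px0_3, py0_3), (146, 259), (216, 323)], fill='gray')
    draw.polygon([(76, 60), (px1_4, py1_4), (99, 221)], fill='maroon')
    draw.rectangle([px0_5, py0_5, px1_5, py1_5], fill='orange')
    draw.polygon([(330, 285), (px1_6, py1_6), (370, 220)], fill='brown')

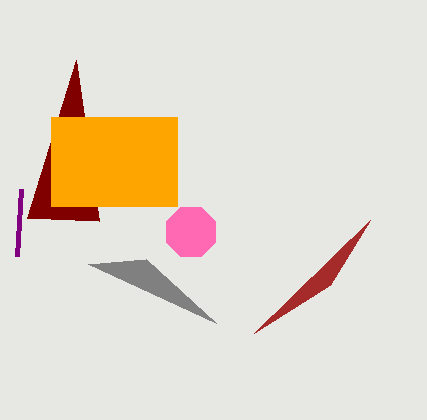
px0_1 = 17; py0_1 = 256; center_x_2 = 191; radius_2 = 27; px0_3 = 88; py0_3 = 264; px1_4 = 27; py1_4 = 218; px0_5 = 51; py0_5 = 117; px1_5 = 177; py1_5 = 206; px1_6 = 254; py1_6 = 333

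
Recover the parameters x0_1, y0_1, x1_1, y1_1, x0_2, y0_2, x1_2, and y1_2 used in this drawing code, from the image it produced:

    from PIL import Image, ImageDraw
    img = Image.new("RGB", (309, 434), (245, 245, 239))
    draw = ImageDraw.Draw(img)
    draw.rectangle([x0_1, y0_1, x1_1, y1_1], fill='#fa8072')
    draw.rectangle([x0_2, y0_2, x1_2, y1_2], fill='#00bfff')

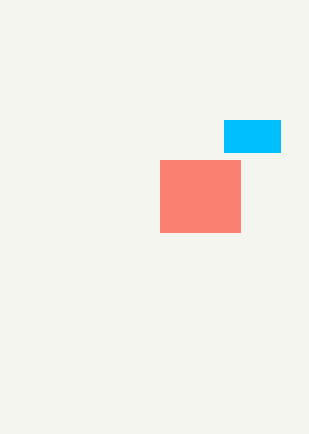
x0_1 = 160, y0_1 = 160, x1_1 = 240, y1_1 = 232, x0_2 = 224, y0_2 = 120, x1_2 = 280, y1_2 = 152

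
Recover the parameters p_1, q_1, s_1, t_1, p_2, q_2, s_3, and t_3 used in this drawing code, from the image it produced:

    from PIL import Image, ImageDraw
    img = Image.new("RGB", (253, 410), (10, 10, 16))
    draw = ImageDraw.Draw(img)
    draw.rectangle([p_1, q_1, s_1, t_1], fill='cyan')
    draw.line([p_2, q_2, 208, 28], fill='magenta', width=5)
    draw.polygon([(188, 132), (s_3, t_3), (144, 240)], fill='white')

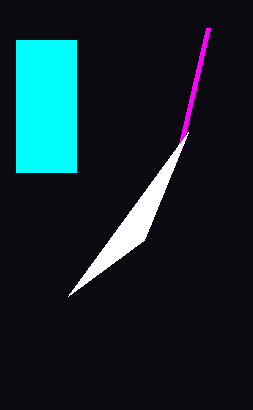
p_1 = 16
q_1 = 40
s_1 = 76
t_1 = 172
p_2 = 180
q_2 = 148
s_3 = 68
t_3 = 296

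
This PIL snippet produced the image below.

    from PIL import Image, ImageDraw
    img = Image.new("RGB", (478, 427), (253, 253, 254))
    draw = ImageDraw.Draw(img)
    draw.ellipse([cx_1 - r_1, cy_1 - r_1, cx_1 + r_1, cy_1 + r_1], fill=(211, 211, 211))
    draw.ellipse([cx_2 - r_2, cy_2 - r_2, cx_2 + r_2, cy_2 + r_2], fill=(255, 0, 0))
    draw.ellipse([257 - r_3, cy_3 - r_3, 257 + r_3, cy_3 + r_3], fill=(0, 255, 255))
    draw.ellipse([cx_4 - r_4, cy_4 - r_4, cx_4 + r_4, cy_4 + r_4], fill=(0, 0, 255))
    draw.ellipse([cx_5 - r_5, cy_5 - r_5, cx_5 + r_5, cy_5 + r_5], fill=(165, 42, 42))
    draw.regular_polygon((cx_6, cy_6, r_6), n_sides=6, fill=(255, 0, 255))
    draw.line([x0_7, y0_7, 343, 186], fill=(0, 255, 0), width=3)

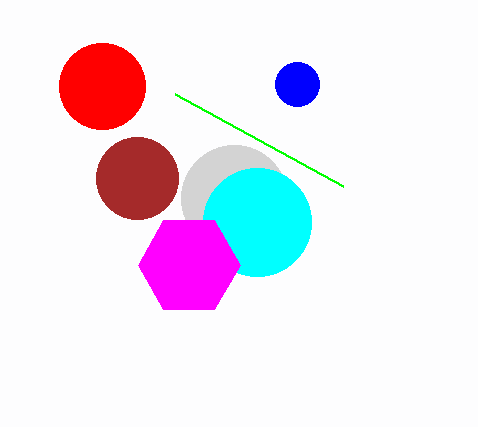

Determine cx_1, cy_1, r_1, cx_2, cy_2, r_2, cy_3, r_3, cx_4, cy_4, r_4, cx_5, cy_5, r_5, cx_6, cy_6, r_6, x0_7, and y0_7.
cx_1 = 234; cy_1 = 198; r_1 = 53; cx_2 = 102; cy_2 = 86; r_2 = 43; cy_3 = 222; r_3 = 54; cx_4 = 297; cy_4 = 84; r_4 = 22; cx_5 = 137; cy_5 = 178; r_5 = 41; cx_6 = 189; cy_6 = 265; r_6 = 51; x0_7 = 175; y0_7 = 94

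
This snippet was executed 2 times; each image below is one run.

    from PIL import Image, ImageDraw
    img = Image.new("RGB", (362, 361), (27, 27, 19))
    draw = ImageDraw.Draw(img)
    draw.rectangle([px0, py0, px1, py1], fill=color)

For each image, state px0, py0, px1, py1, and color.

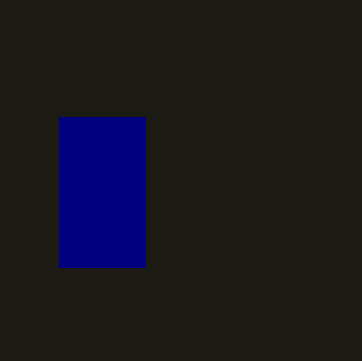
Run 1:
px0 = 59; py0 = 117; px1 = 145; py1 = 267; color = 'navy'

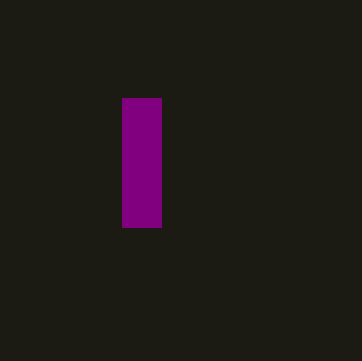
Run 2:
px0 = 122; py0 = 98; px1 = 161; py1 = 227; color = 'purple'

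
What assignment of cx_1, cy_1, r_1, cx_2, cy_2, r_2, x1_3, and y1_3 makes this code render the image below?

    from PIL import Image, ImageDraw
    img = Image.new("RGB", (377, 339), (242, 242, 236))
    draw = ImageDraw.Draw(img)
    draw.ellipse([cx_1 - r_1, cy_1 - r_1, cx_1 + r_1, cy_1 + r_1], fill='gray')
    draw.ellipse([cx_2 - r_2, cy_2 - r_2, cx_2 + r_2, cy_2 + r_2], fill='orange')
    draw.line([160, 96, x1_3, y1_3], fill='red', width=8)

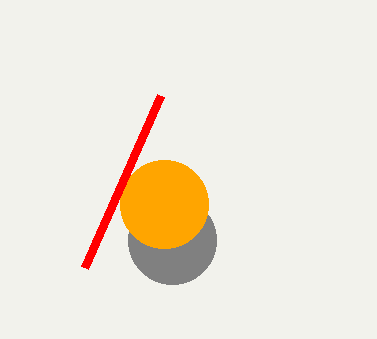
cx_1 = 172, cy_1 = 240, r_1 = 44, cx_2 = 164, cy_2 = 204, r_2 = 44, x1_3 = 84, y1_3 = 268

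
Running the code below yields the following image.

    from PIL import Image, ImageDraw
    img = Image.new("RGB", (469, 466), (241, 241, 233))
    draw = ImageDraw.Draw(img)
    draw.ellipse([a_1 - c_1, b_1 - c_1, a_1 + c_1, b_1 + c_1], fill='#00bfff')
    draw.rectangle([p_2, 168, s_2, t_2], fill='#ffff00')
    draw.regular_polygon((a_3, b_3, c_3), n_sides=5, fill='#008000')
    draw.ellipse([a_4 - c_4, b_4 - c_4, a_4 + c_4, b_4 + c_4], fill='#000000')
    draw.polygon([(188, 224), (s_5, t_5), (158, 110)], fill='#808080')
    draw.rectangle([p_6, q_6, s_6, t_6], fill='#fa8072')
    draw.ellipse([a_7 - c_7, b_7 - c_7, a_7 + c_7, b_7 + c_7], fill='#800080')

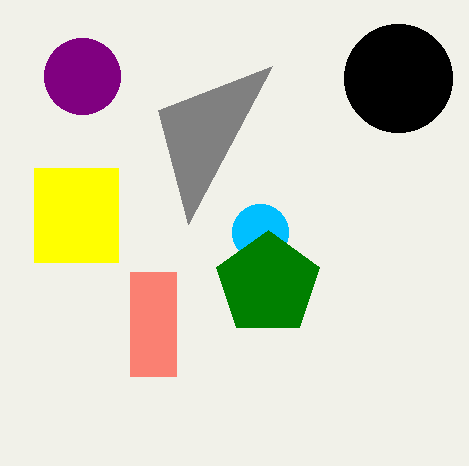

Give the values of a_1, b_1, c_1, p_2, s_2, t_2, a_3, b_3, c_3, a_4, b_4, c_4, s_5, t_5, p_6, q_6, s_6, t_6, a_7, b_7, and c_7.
a_1 = 260
b_1 = 232
c_1 = 28
p_2 = 34
s_2 = 118
t_2 = 262
a_3 = 268
b_3 = 284
c_3 = 54
a_4 = 398
b_4 = 78
c_4 = 54
s_5 = 272
t_5 = 66
p_6 = 130
q_6 = 272
s_6 = 176
t_6 = 376
a_7 = 82
b_7 = 76
c_7 = 38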